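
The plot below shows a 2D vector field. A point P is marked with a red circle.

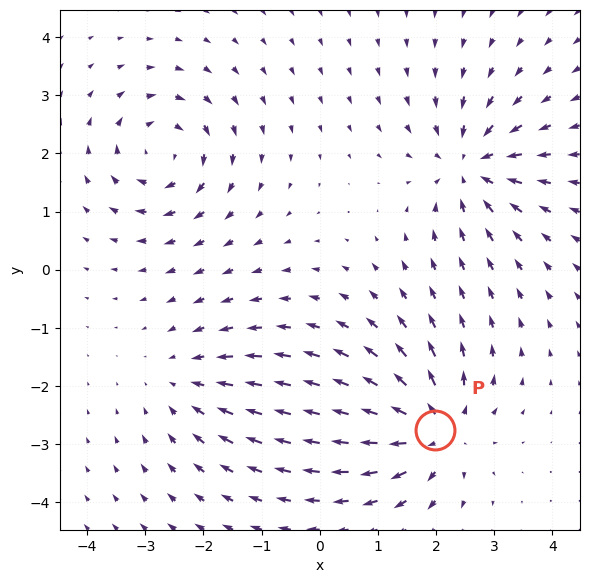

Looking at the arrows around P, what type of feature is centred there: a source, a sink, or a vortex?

source

At P (2.0, -2.8) the arrows spread outward. Divergence about +6, curl ≈0 — positive divergence with near-zero curl is a source.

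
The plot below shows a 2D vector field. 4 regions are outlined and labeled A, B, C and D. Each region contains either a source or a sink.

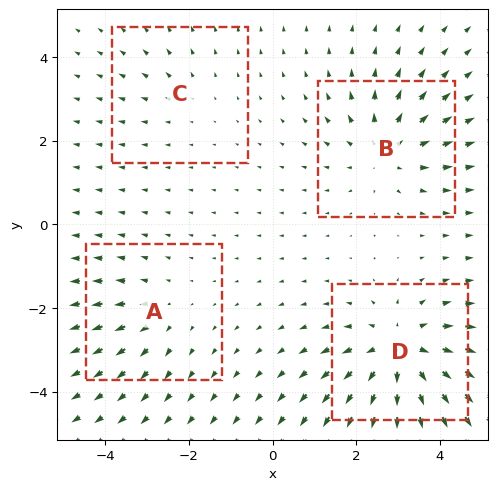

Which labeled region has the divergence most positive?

D

Divergence at each region's feature centre — A: about +3, B: about +4, C: about +2, D: about +6. Region D is most positive.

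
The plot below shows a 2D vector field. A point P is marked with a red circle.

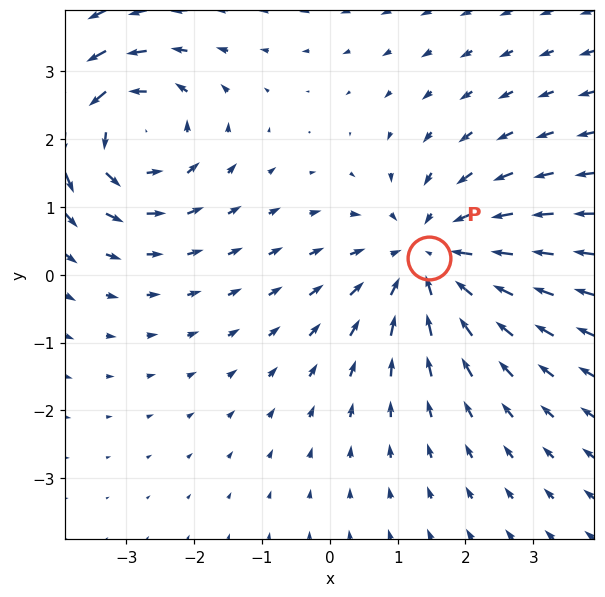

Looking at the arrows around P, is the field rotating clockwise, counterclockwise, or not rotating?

not rotating

Near P at (1.5, 0.3) the arrows show no circulation. The curl there is ≈0.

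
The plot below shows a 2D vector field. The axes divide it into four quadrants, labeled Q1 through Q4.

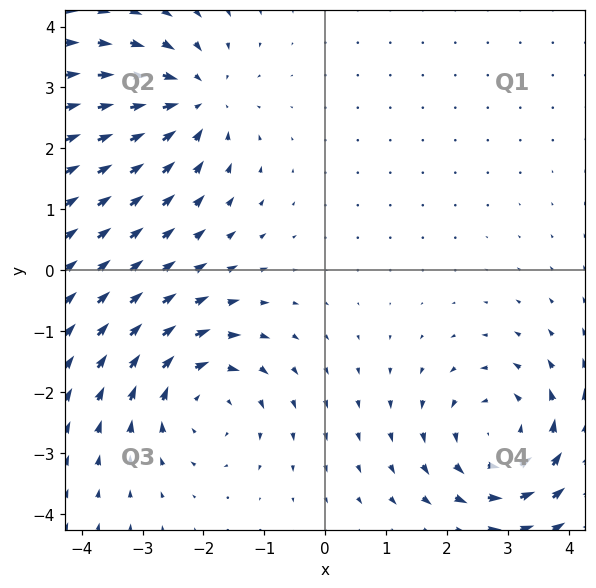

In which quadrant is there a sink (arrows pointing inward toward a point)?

The sink sits at approximately (-2.2, 2.8), which lies in quadrant Q2. The divergence there is about -4, negative as expected for a sink.

Q2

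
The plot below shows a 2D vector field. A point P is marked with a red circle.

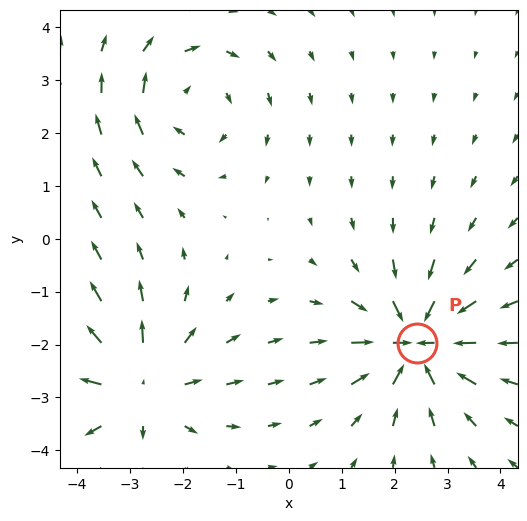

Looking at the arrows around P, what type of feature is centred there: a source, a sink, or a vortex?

At P (2.4, -2.0) the arrows converge inward. Divergence about -6, curl ≈0 — negative divergence with near-zero curl is a sink.

sink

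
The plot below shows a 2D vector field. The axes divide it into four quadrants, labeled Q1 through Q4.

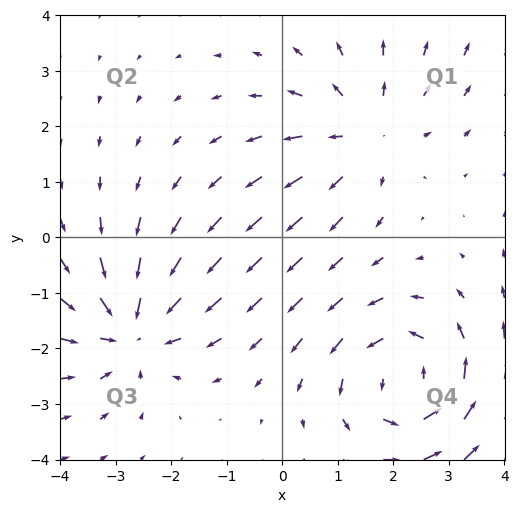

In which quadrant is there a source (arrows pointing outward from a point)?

The source sits at approximately (1.5, 1.9), which lies in quadrant Q1. The divergence there is about +3, positive as expected for a source.

Q1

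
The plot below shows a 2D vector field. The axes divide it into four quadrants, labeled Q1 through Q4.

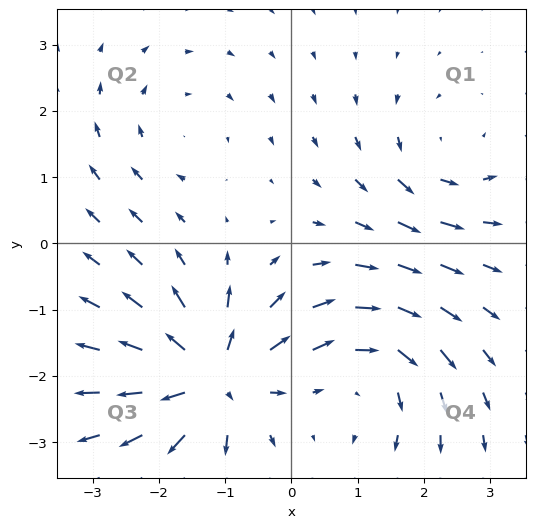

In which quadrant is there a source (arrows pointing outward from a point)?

The source sits at approximately (-1.2, -2.0), which lies in quadrant Q3. The divergence there is about +7, positive as expected for a source.

Q3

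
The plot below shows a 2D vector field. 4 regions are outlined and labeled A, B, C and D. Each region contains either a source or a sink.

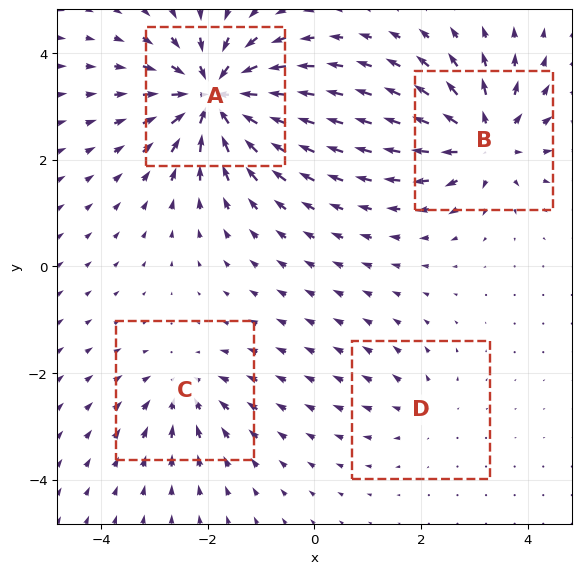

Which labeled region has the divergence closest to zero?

Divergence at each region's feature centre — A: about -9, B: about +6, C: about -4, D: about +3. Region D is closest to zero.

D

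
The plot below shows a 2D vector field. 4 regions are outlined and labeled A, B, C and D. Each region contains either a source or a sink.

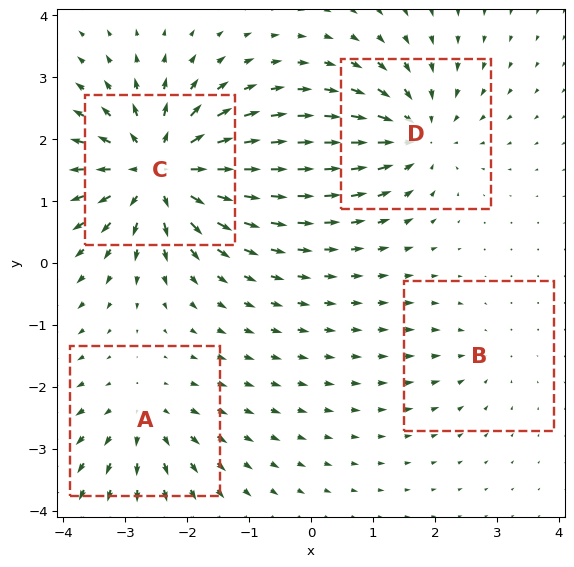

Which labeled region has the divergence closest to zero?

Divergence at each region's feature centre — A: about +4, B: about -2, C: about +9, D: about -6. Region B is closest to zero.

B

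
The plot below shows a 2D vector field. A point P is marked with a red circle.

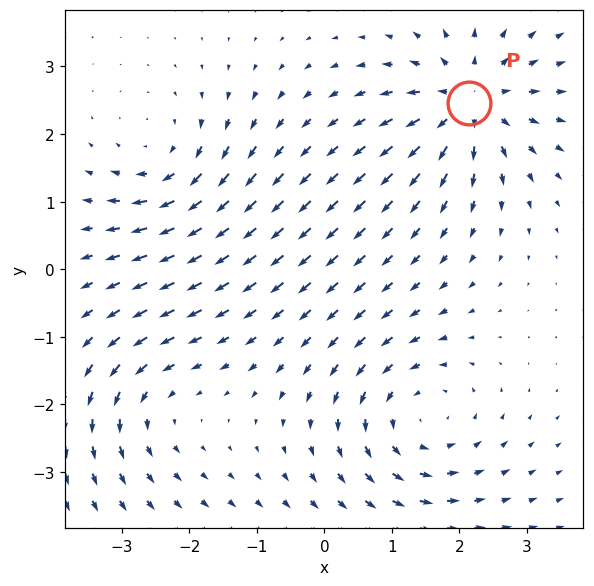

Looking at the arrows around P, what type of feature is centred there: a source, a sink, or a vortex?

source

At P (2.1, 2.5) the arrows spread outward. Divergence about +6, curl ≈0 — positive divergence with near-zero curl is a source.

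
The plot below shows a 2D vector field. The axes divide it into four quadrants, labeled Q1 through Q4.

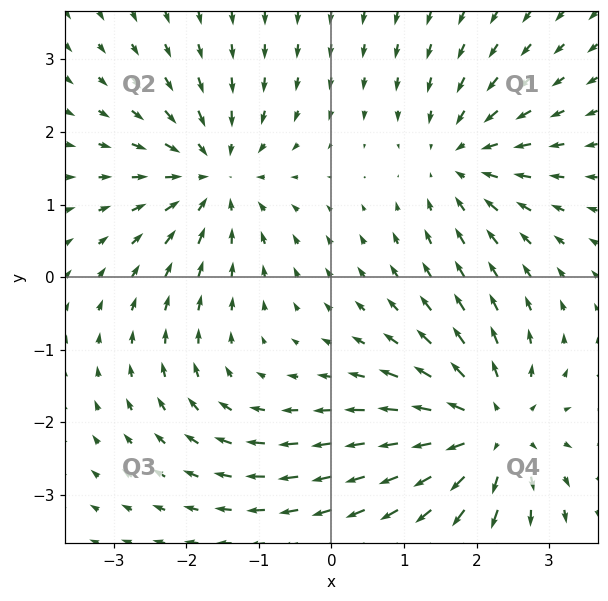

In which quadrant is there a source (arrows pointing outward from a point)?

Q4

The source sits at approximately (2.2, -2.1), which lies in quadrant Q4. The divergence there is about +5, positive as expected for a source.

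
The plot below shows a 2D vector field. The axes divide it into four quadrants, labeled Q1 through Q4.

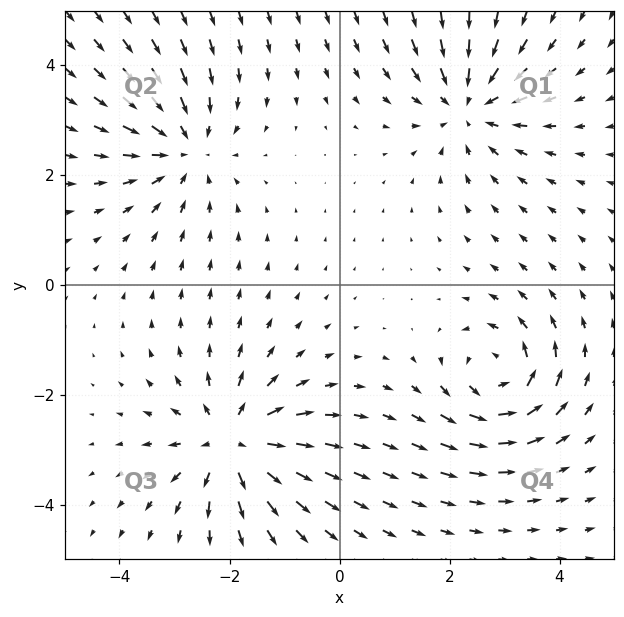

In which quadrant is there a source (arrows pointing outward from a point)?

Q3

The source sits at approximately (-1.9, -2.9), which lies in quadrant Q3. The divergence there is about +6, positive as expected for a source.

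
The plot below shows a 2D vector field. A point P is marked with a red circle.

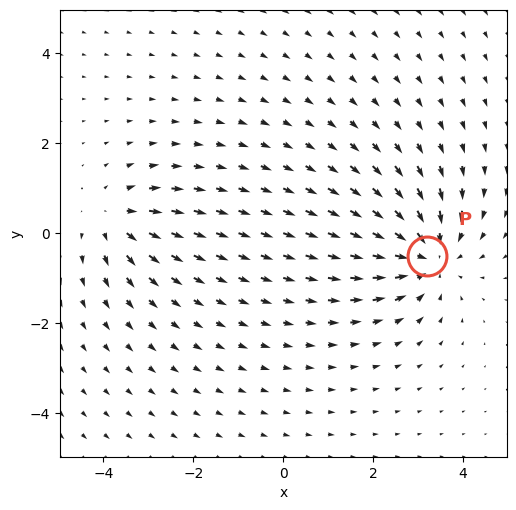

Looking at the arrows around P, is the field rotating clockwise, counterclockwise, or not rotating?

not rotating

Near P at (3.2, -0.5) the arrows show no circulation. The curl there is ≈0.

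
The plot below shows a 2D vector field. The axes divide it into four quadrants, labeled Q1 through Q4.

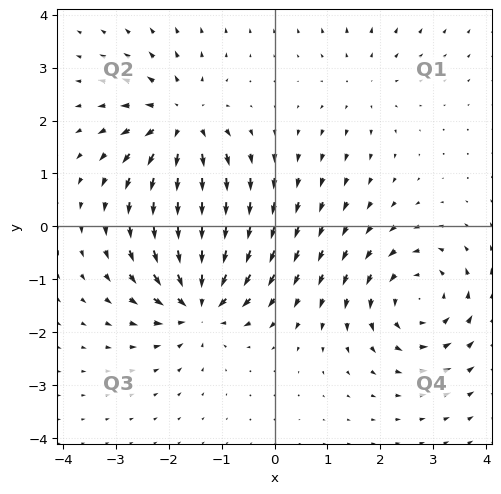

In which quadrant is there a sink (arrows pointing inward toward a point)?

The sink sits at approximately (-1.4, -1.4), which lies in quadrant Q3. The divergence there is about -6, negative as expected for a sink.

Q3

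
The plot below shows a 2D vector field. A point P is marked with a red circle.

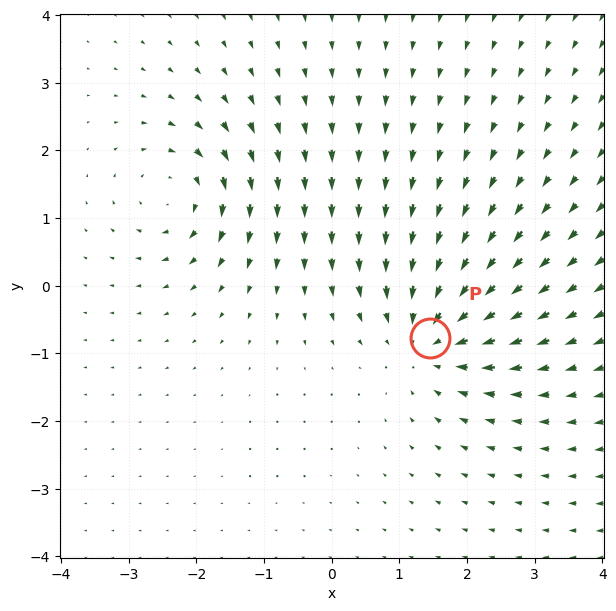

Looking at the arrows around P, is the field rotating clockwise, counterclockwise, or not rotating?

Near P at (1.5, -0.8) the arrows show no circulation. The curl there is ≈0.

not rotating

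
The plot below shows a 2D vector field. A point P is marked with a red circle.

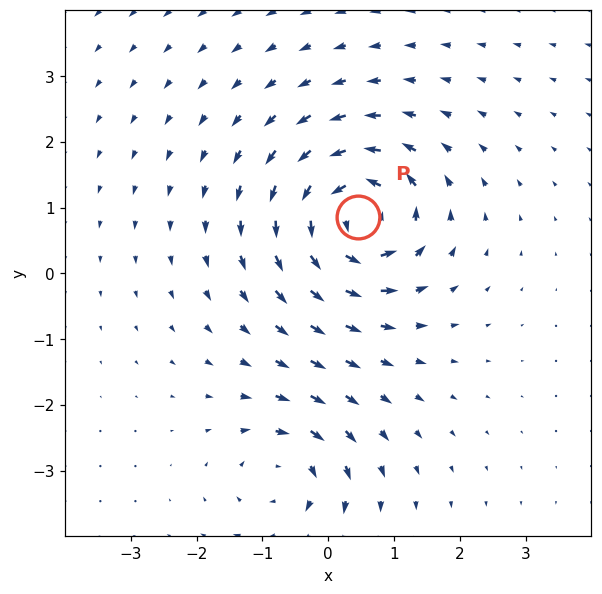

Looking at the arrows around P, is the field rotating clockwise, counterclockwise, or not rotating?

Near P at (0.5, 0.9) the arrows circulate counterclockwise. The curl (z-component) there is about +7; positive curl means counterclockwise rotation.

counterclockwise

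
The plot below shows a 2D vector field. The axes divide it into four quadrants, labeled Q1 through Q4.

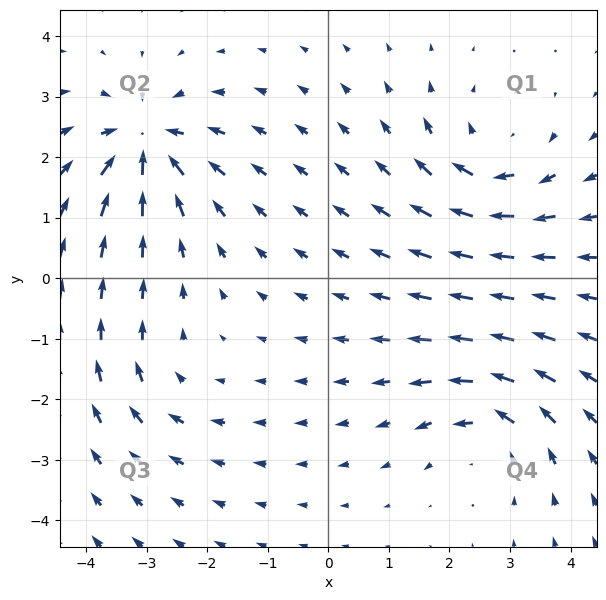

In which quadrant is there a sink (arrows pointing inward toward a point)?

Q2

The sink sits at approximately (-3.0, 2.2), which lies in quadrant Q2. The divergence there is about -7, negative as expected for a sink.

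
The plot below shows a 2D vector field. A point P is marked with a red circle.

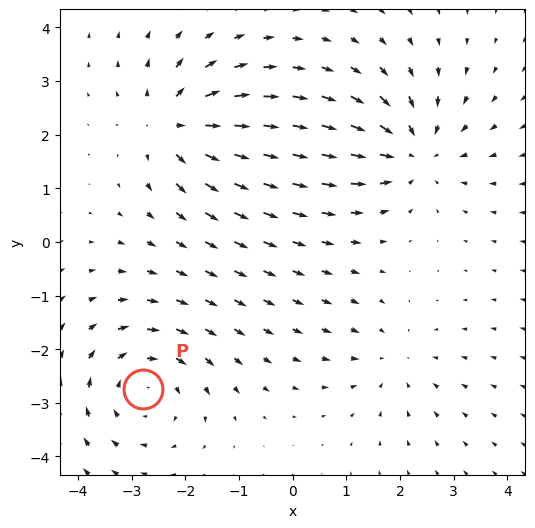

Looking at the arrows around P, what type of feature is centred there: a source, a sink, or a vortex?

vortex

At P (-2.8, -2.7) the arrows circulate clockwise. Divergence ≈0, curl about -4 — near-zero divergence with nonzero curl is a vortex.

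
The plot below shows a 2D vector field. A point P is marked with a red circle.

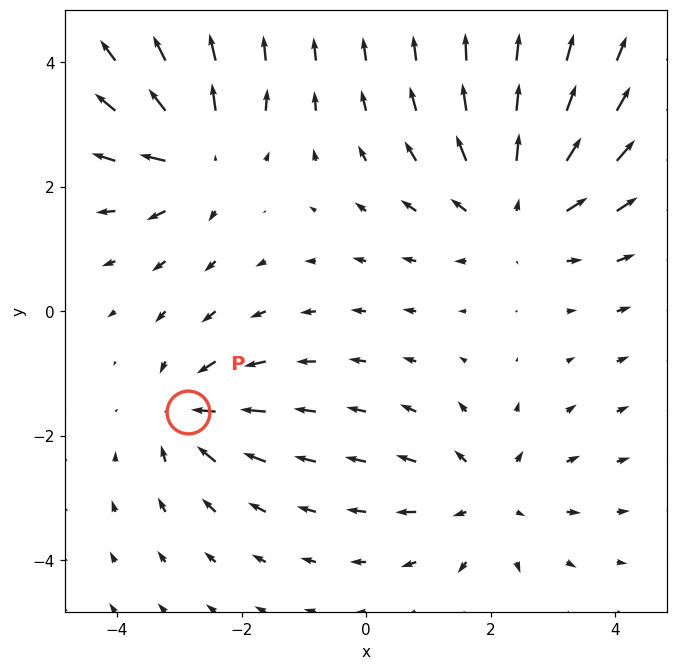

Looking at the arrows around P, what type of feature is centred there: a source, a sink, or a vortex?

sink

At P (-2.9, -1.6) the arrows converge inward. Divergence about -4, curl ≈0 — negative divergence with near-zero curl is a sink.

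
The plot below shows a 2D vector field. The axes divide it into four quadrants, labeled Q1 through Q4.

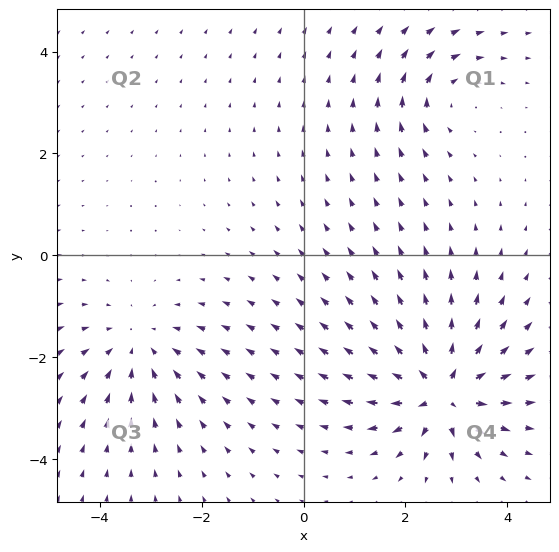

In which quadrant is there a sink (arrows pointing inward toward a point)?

Q3

The sink sits at approximately (-3.2, -1.8), which lies in quadrant Q3. The divergence there is about -3, negative as expected for a sink.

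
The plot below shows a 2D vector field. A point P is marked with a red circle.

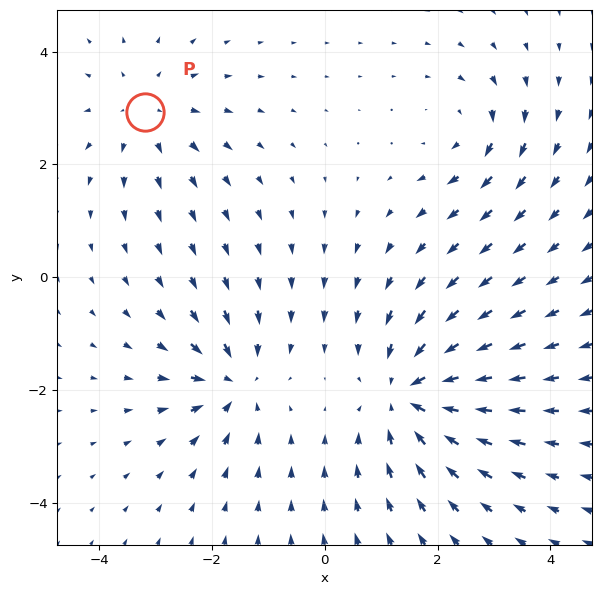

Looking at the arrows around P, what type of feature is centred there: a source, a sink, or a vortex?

At P (-3.2, 2.9) the arrows spread outward. Divergence about +3, curl ≈0 — positive divergence with near-zero curl is a source.

source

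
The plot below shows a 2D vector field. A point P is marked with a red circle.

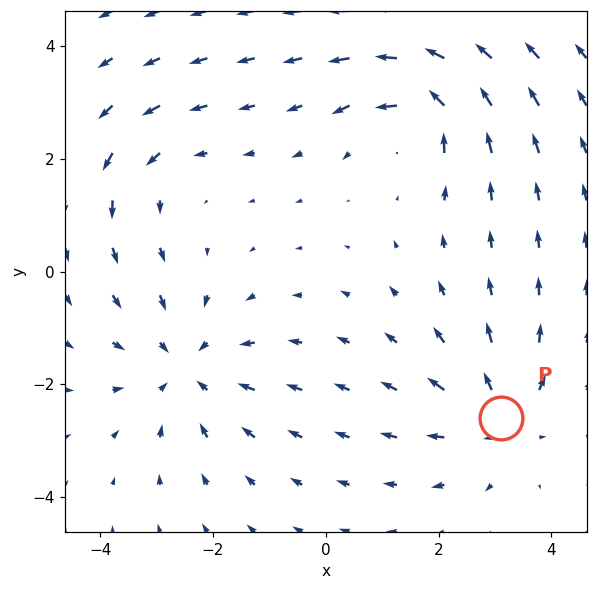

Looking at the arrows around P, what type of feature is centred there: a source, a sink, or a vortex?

At P (3.1, -2.6) the arrows spread outward. Divergence about +4, curl ≈0 — positive divergence with near-zero curl is a source.

source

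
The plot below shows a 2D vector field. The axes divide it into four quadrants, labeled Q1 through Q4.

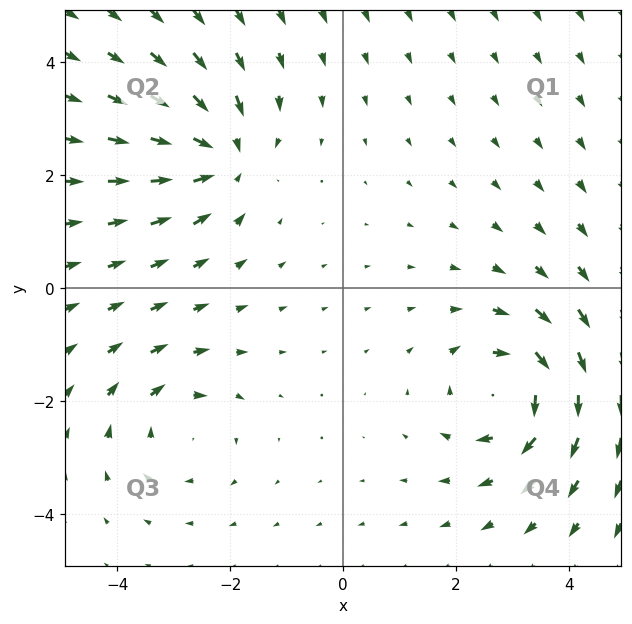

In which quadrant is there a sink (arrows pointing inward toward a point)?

The sink sits at approximately (-2.1, 2.4), which lies in quadrant Q2. The divergence there is about -4, negative as expected for a sink.

Q2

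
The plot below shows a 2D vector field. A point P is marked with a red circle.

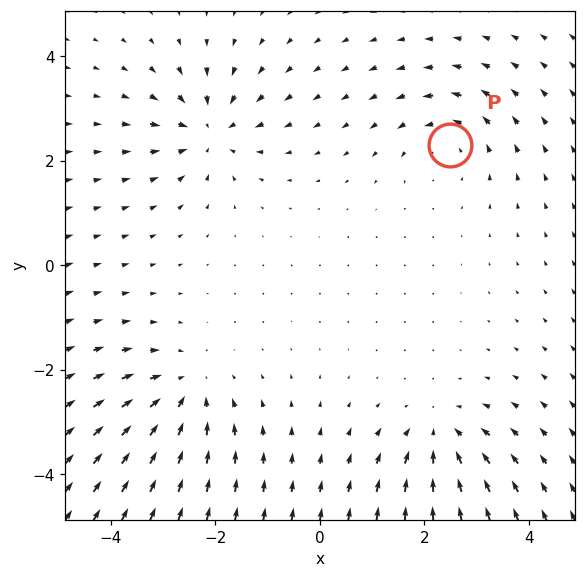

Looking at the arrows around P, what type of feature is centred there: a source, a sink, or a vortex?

vortex

At P (2.5, 2.3) the arrows circulate counterclockwise. Divergence ≈0, curl about +3 — near-zero divergence with nonzero curl is a vortex.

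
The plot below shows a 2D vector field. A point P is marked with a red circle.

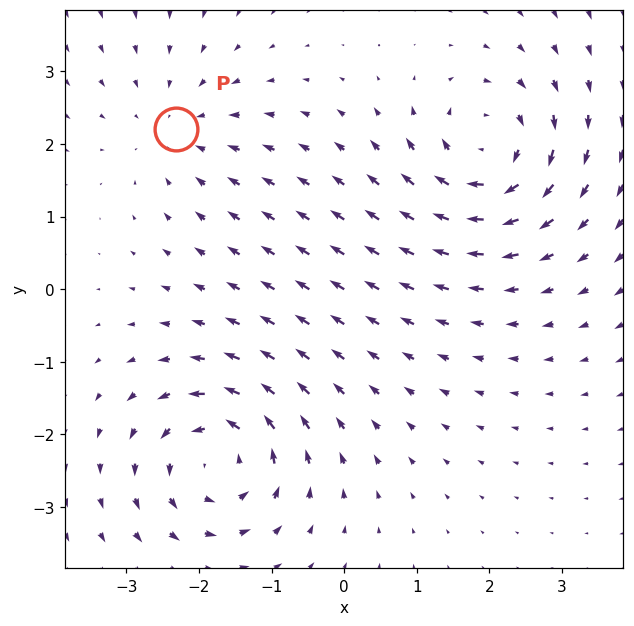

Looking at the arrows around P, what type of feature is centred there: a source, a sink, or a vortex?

sink

At P (-2.3, 2.2) the arrows converge inward. Divergence about -3, curl ≈0 — negative divergence with near-zero curl is a sink.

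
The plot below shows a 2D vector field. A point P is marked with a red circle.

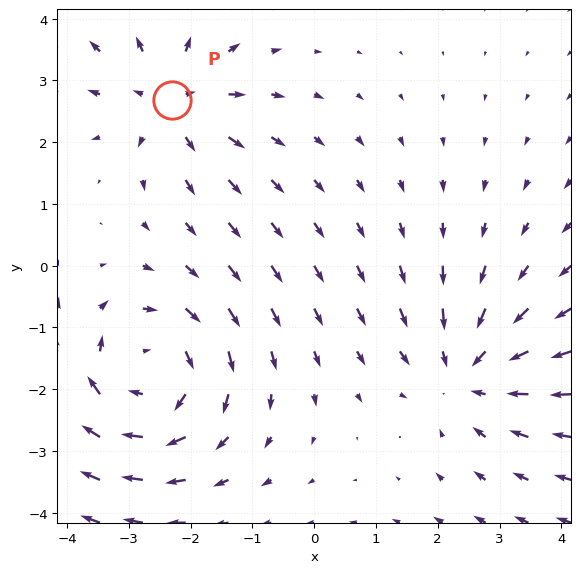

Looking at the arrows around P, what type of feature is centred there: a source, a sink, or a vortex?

source

At P (-2.3, 2.7) the arrows spread outward. Divergence about +4, curl ≈0 — positive divergence with near-zero curl is a source.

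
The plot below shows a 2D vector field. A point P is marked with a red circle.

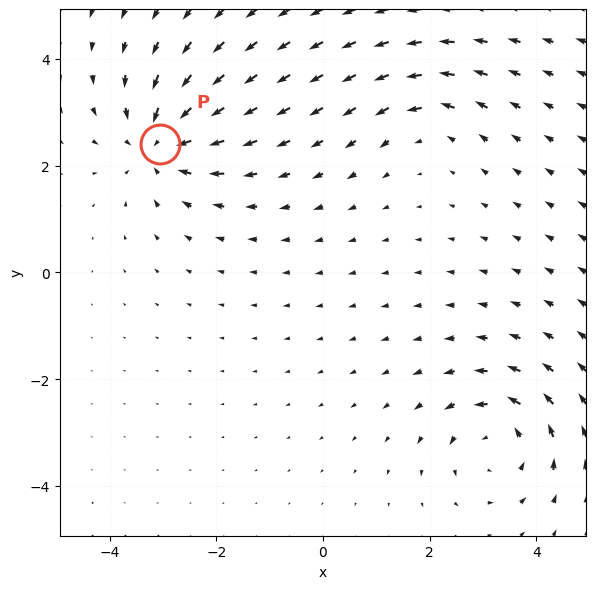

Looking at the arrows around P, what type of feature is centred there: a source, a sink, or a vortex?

sink

At P (-3.1, 2.4) the arrows converge inward. Divergence about -5, curl ≈0 — negative divergence with near-zero curl is a sink.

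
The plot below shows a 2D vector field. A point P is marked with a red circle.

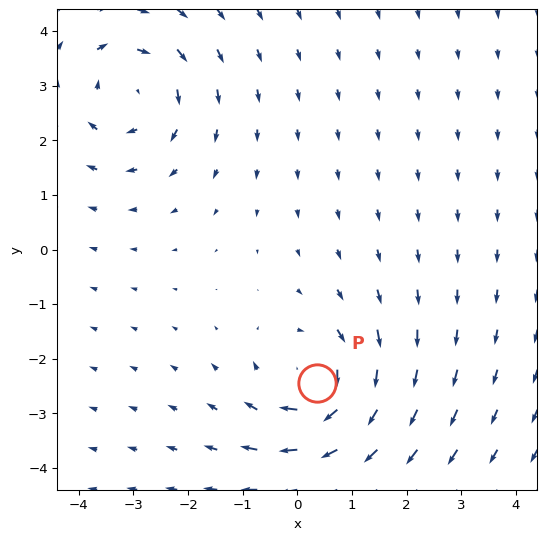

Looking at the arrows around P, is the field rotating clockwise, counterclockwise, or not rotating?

clockwise

Near P at (0.4, -2.4) the arrows circulate clockwise. The curl (z-component) there is about -4; negative curl means clockwise rotation.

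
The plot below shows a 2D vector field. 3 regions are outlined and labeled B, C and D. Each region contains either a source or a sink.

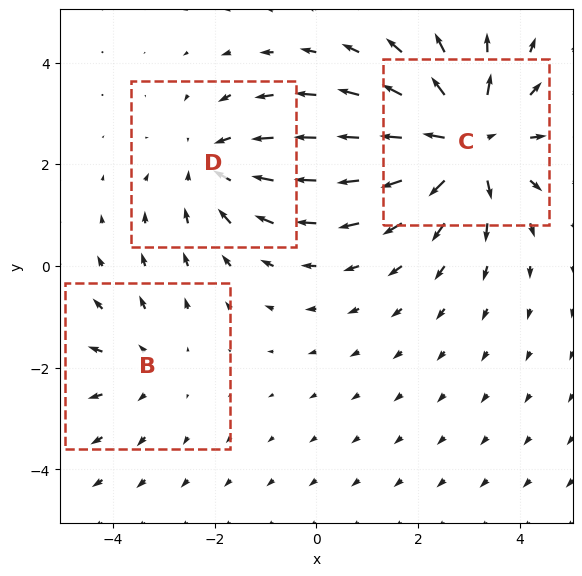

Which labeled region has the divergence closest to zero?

B

Divergence at each region's feature centre — B: about +2, C: about +4, D: about -3. Region B is closest to zero.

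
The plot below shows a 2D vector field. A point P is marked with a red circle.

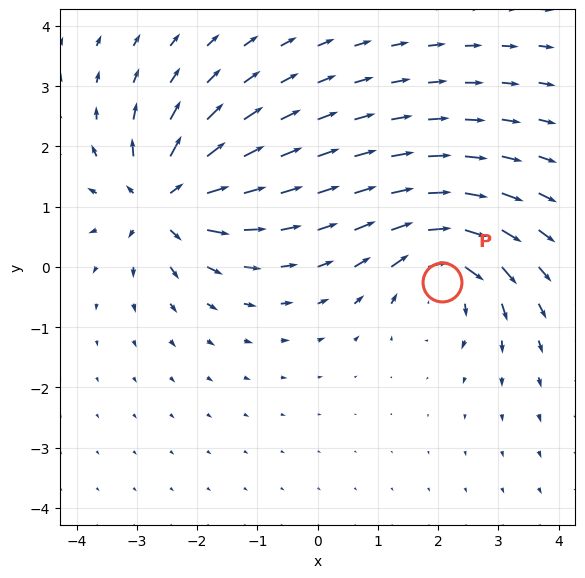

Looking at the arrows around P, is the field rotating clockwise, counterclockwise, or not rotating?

clockwise

Near P at (2.1, -0.2) the arrows circulate clockwise. The curl (z-component) there is about -6; negative curl means clockwise rotation.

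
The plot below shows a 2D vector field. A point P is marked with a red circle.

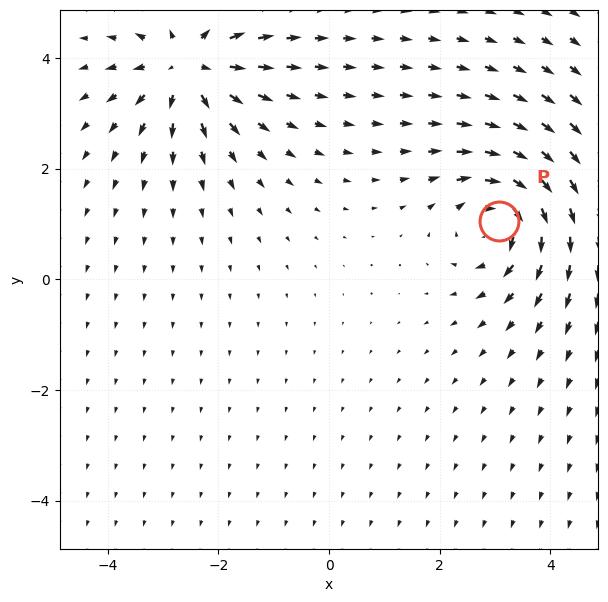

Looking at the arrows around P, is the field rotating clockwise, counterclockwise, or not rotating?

clockwise

Near P at (3.1, 1.1) the arrows circulate clockwise. The curl (z-component) there is about -5; negative curl means clockwise rotation.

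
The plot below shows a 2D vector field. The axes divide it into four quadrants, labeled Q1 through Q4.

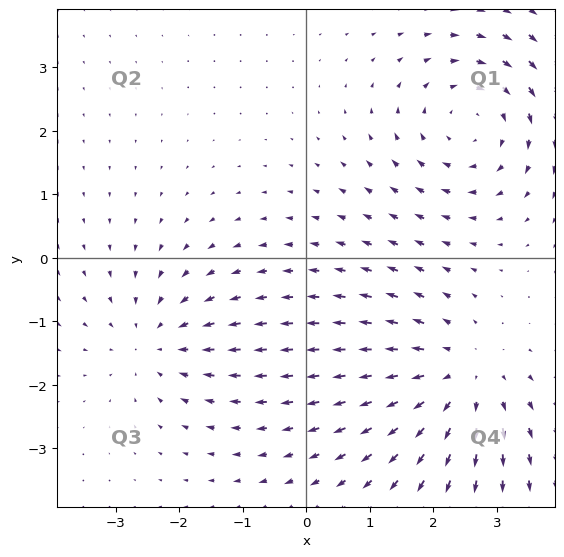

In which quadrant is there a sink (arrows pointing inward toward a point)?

The sink sits at approximately (-2.4, -1.3), which lies in quadrant Q3. The divergence there is about -3, negative as expected for a sink.

Q3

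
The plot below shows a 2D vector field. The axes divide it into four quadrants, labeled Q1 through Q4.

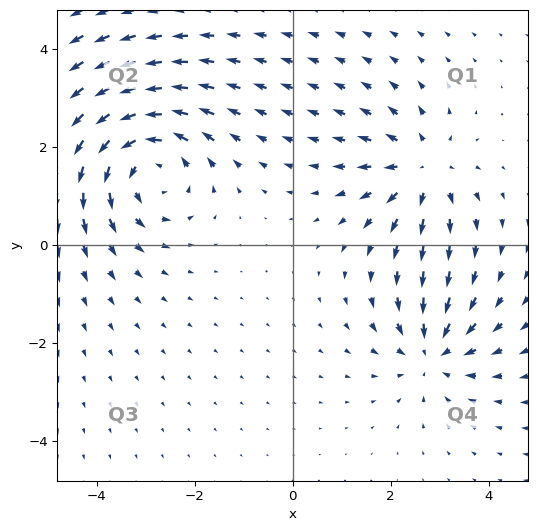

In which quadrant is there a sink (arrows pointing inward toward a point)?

Q4

The sink sits at approximately (2.9, -2.2), which lies in quadrant Q4. The divergence there is about -4, negative as expected for a sink.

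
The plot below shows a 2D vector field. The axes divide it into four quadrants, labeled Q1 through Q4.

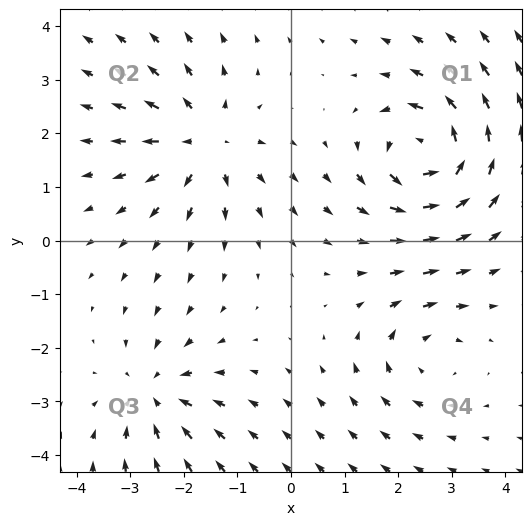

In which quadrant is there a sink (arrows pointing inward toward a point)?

Q3

The sink sits at approximately (-2.5, -2.9), which lies in quadrant Q3. The divergence there is about -3, negative as expected for a sink.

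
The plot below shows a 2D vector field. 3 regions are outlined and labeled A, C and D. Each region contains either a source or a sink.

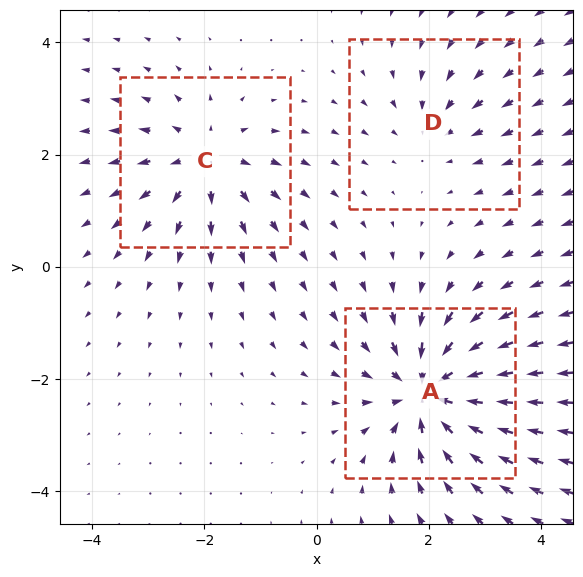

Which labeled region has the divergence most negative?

A

Divergence at each region's feature centre — A: about -5, C: about +4, D: about -2. Region A is most negative.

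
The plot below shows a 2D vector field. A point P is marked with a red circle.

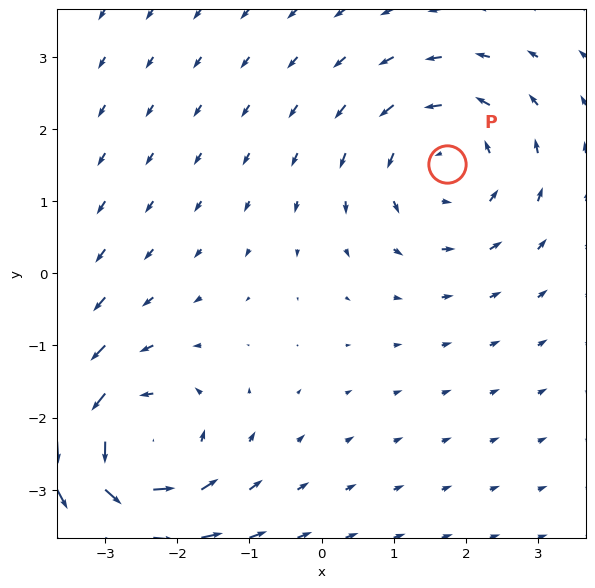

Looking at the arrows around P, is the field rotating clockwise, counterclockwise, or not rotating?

Near P at (1.7, 1.5) the arrows circulate counterclockwise. The curl (z-component) there is about +2; positive curl means counterclockwise rotation.

counterclockwise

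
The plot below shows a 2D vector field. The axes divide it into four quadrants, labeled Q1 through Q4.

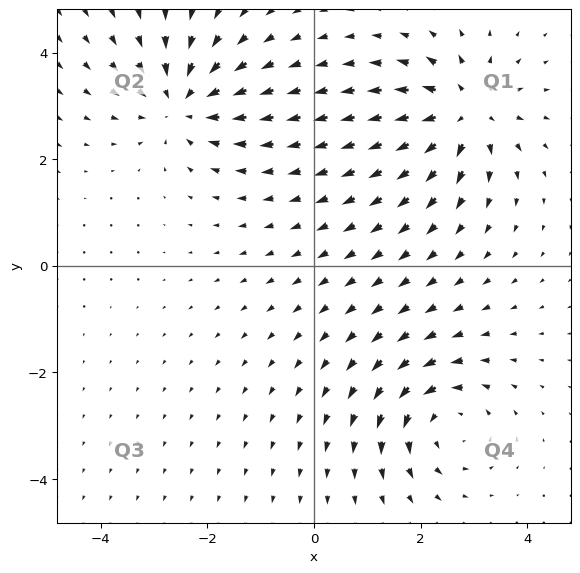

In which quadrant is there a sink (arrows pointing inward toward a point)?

Q2

The sink sits at approximately (-2.5, 3.1), which lies in quadrant Q2. The divergence there is about -5, negative as expected for a sink.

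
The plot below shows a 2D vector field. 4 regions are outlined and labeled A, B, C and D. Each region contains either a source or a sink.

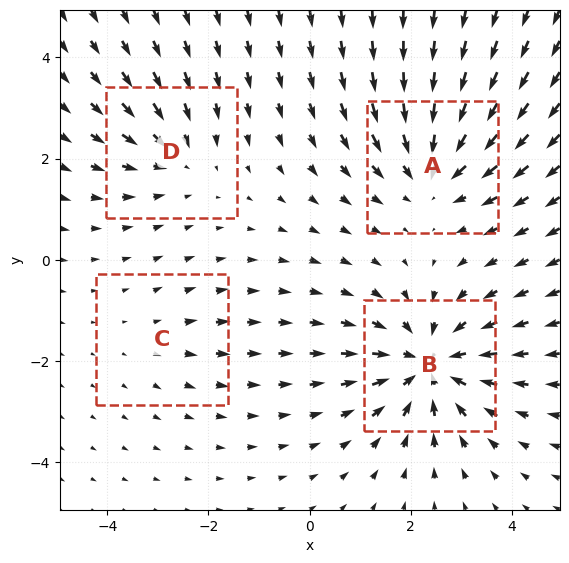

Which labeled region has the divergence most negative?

Divergence at each region's feature centre — A: about -5, B: about -6, C: about +2, D: about -3. Region B is most negative.

B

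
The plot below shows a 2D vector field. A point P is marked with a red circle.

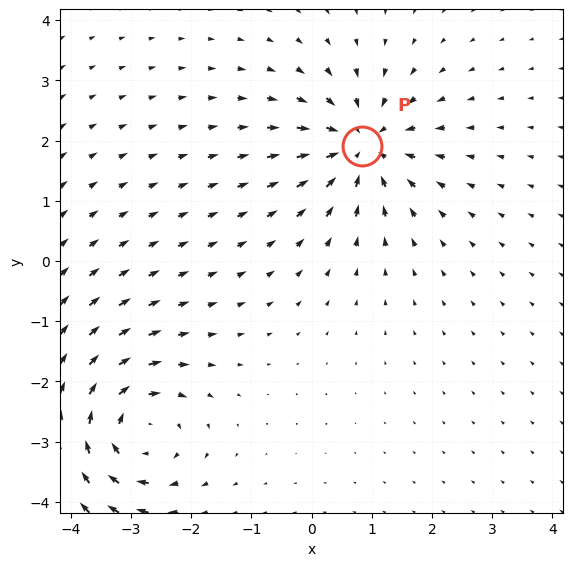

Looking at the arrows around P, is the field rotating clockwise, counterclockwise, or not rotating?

Near P at (0.8, 1.9) the arrows show no circulation. The curl there is ≈0.

not rotating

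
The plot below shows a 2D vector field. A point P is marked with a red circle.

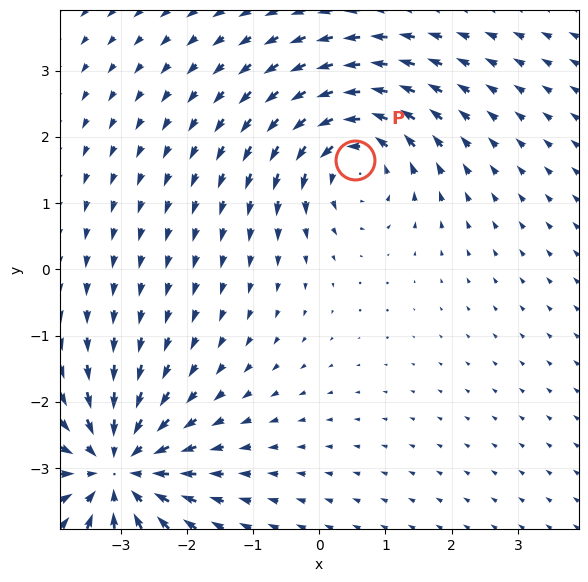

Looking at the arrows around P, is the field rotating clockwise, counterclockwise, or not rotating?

counterclockwise

Near P at (0.5, 1.7) the arrows circulate counterclockwise. The curl (z-component) there is about +4; positive curl means counterclockwise rotation.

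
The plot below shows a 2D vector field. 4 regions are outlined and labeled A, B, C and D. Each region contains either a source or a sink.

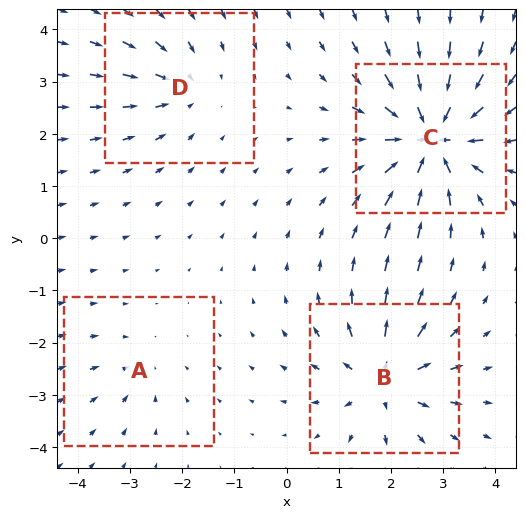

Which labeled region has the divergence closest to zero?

Divergence at each region's feature centre — A: about -2, B: about +6, C: about -8, D: about -4. Region A is closest to zero.

A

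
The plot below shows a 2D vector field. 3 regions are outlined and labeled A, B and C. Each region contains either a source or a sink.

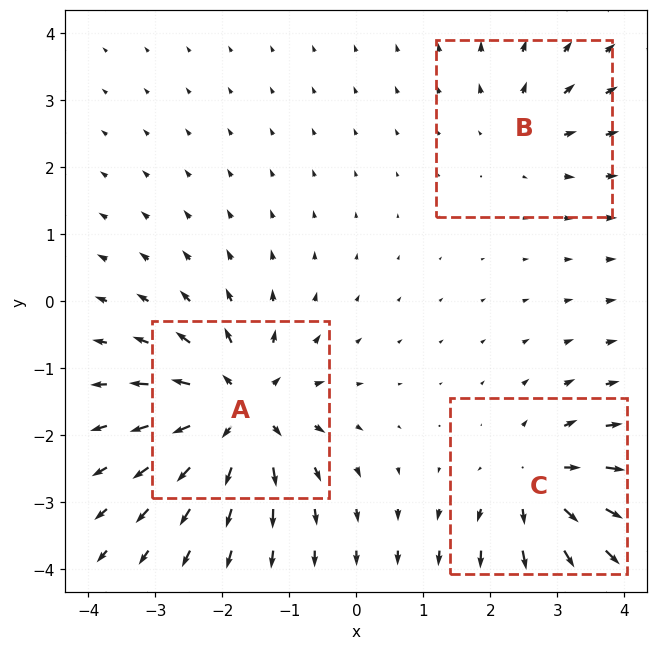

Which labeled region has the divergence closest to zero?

Divergence at each region's feature centre — A: about +5, B: about +2, C: about +4. Region B is closest to zero.

B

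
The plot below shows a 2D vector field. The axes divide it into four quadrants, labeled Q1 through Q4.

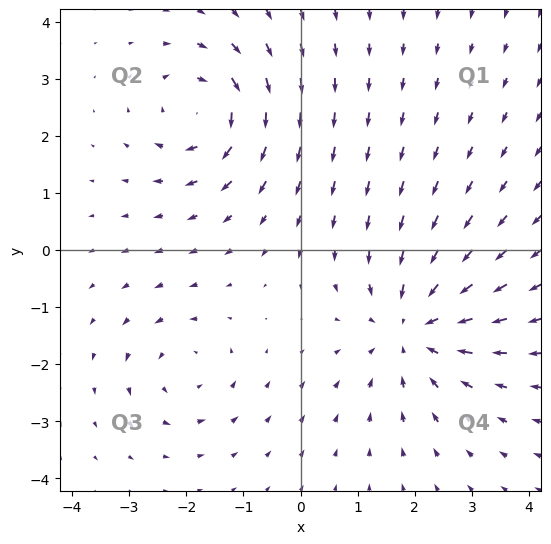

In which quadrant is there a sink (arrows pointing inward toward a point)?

The sink sits at approximately (2.0, -1.4), which lies in quadrant Q4. The divergence there is about -4, negative as expected for a sink.

Q4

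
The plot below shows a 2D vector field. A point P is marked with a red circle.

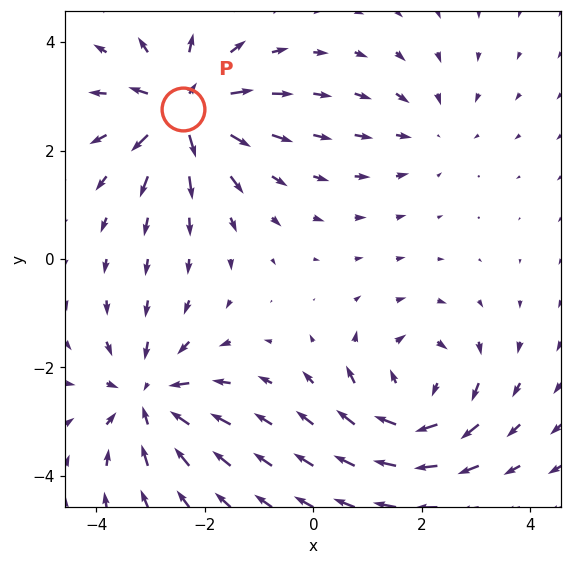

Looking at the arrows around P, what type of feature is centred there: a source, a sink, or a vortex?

source

At P (-2.4, 2.8) the arrows spread outward. Divergence about +6, curl ≈0 — positive divergence with near-zero curl is a source.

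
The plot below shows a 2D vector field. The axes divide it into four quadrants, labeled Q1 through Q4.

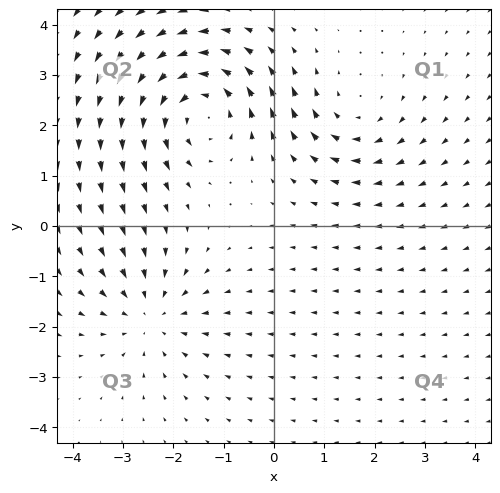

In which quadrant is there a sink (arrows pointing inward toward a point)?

Q3

The sink sits at approximately (-2.4, -1.8), which lies in quadrant Q3. The divergence there is about -3, negative as expected for a sink.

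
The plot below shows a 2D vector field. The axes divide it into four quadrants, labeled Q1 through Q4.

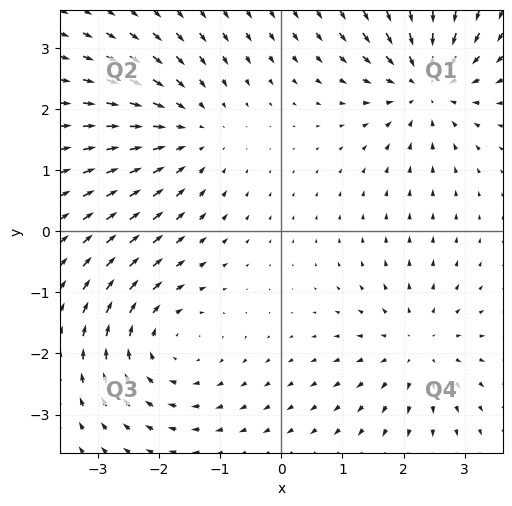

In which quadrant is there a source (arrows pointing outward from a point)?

Q4

The source sits at approximately (2.2, -1.9), which lies in quadrant Q4. The divergence there is about +4, positive as expected for a source.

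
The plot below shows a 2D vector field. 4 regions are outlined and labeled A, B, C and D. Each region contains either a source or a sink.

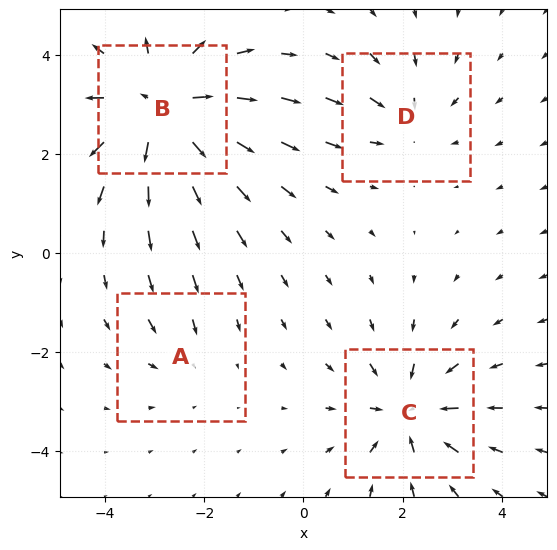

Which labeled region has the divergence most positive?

B

Divergence at each region's feature centre — A: about -2, B: about +7, C: about -5, D: about -3. Region B is most positive.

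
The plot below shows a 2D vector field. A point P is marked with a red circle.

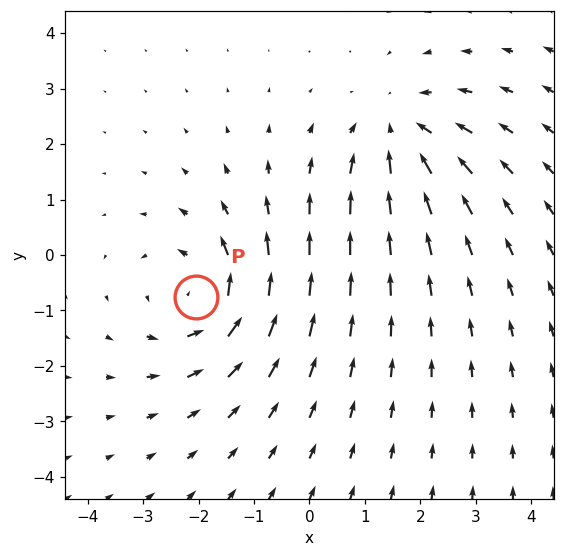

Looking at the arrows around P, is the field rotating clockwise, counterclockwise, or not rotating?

counterclockwise

Near P at (-2.1, -0.8) the arrows circulate counterclockwise. The curl (z-component) there is about +3; positive curl means counterclockwise rotation.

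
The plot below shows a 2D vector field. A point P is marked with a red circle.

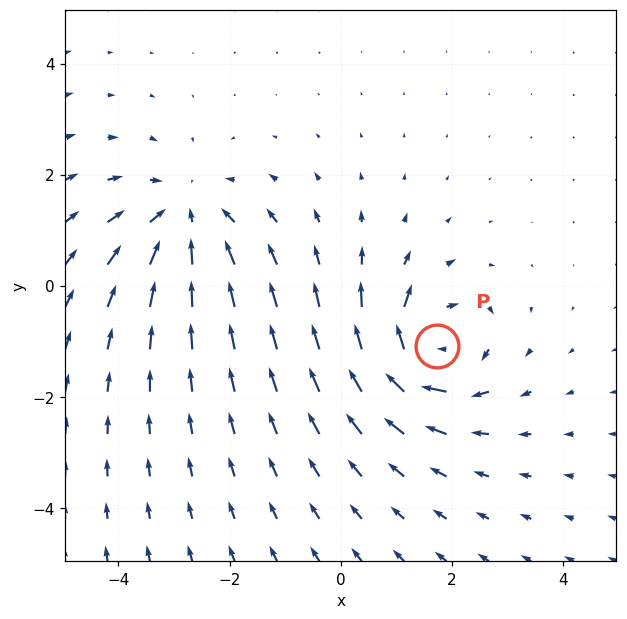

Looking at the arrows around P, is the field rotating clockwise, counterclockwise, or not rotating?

clockwise

Near P at (1.7, -1.1) the arrows circulate clockwise. The curl (z-component) there is about -6; negative curl means clockwise rotation.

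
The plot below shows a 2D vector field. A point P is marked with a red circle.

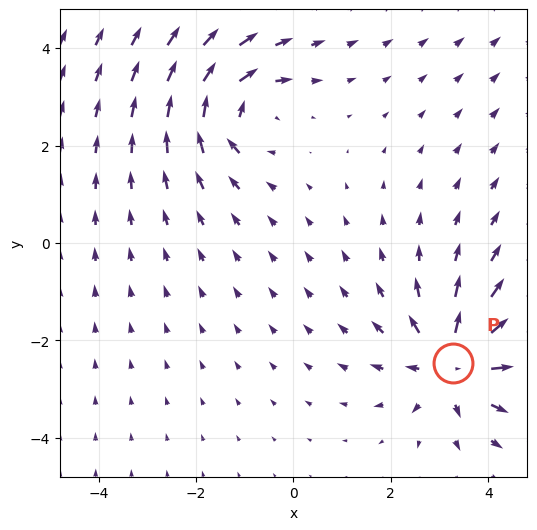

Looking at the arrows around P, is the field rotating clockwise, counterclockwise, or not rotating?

Near P at (3.3, -2.5) the arrows show no circulation. The curl there is ≈0.

not rotating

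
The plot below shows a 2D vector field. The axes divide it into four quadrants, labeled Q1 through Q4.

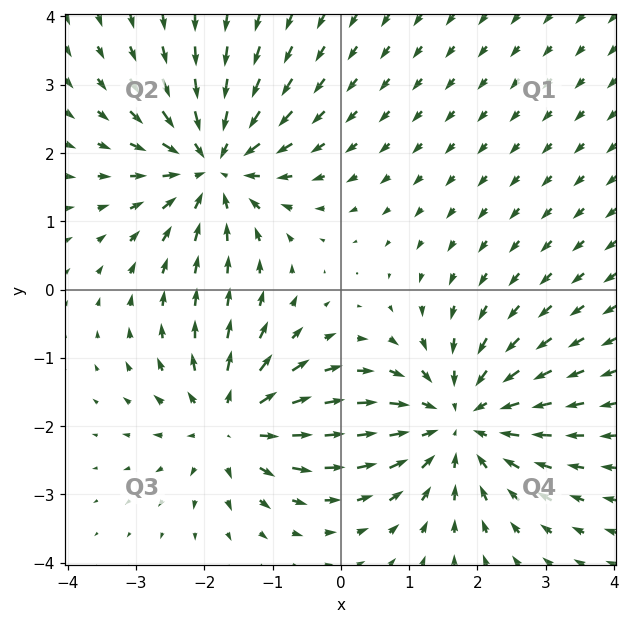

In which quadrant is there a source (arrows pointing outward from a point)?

Q3

The source sits at approximately (-1.6, -2.0), which lies in quadrant Q3. The divergence there is about +4, positive as expected for a source.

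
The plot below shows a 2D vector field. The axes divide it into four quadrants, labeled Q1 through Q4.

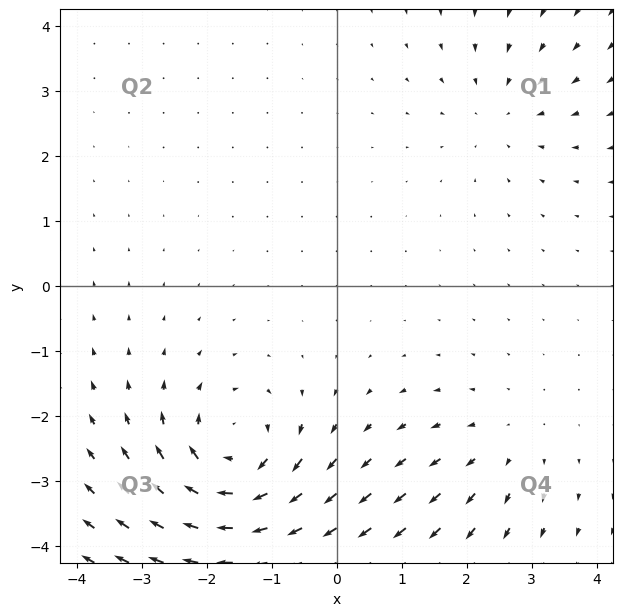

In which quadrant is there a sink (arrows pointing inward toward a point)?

The sink sits at approximately (2.5, 2.7), which lies in quadrant Q1. The divergence there is about -2, negative as expected for a sink.

Q1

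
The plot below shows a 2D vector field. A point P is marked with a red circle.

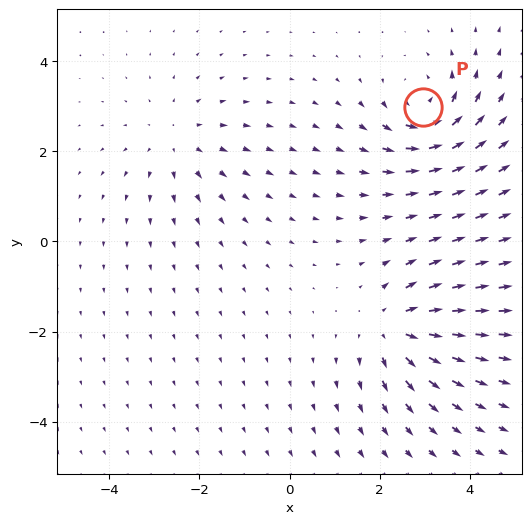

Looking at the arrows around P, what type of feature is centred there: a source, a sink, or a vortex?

At P (3.0, 3.0) the arrows circulate counterclockwise. Divergence ≈0, curl about +6 — near-zero divergence with nonzero curl is a vortex.

vortex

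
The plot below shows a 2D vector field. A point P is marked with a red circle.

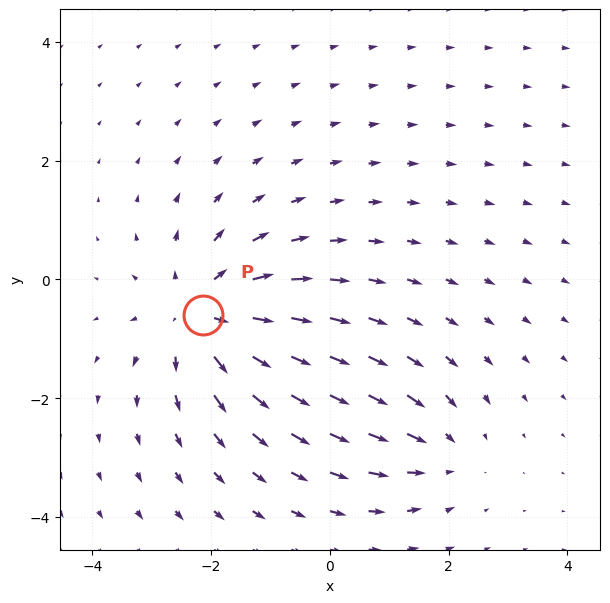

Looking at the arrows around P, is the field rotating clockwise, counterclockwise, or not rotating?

Near P at (-2.1, -0.6) the arrows show no circulation. The curl there is ≈0.

not rotating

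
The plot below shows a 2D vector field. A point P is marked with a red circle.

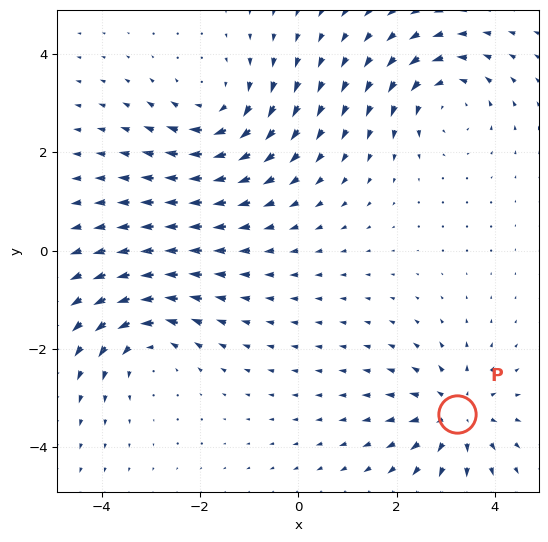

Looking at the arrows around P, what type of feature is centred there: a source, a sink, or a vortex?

At P (3.2, -3.3) the arrows spread outward. Divergence about +5, curl ≈0 — positive divergence with near-zero curl is a source.

source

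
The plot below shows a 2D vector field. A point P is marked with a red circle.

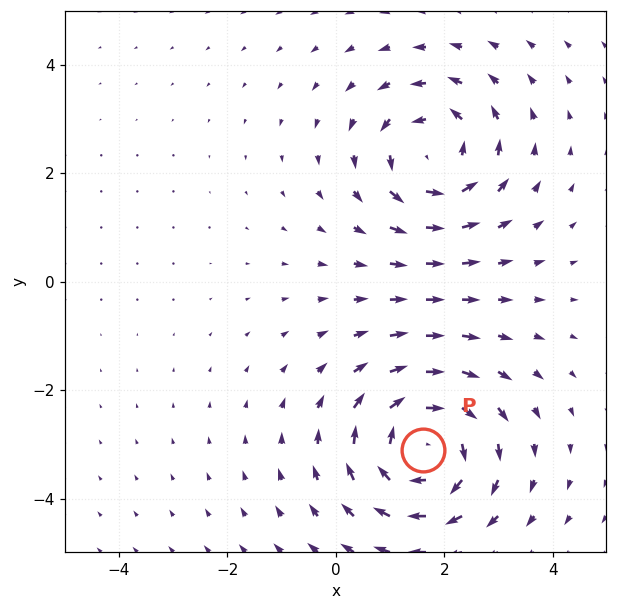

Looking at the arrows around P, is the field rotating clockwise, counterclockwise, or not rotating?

Near P at (1.6, -3.1) the arrows circulate clockwise. The curl (z-component) there is about -4; negative curl means clockwise rotation.

clockwise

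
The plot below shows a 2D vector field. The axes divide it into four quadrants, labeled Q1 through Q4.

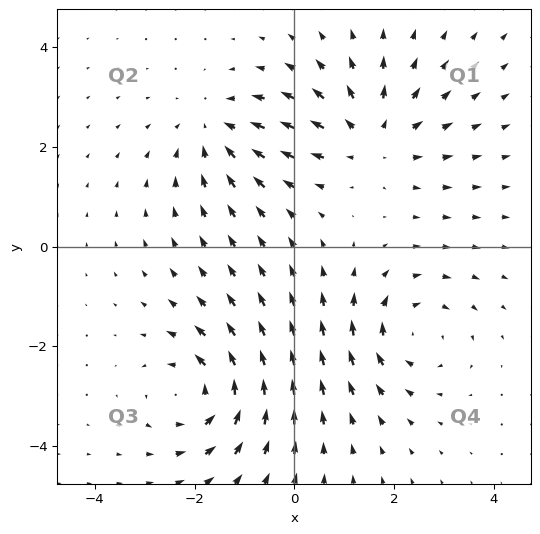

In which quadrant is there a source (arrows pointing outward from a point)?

Q1

The source sits at approximately (1.5, 2.2), which lies in quadrant Q1. The divergence there is about +3, positive as expected for a source.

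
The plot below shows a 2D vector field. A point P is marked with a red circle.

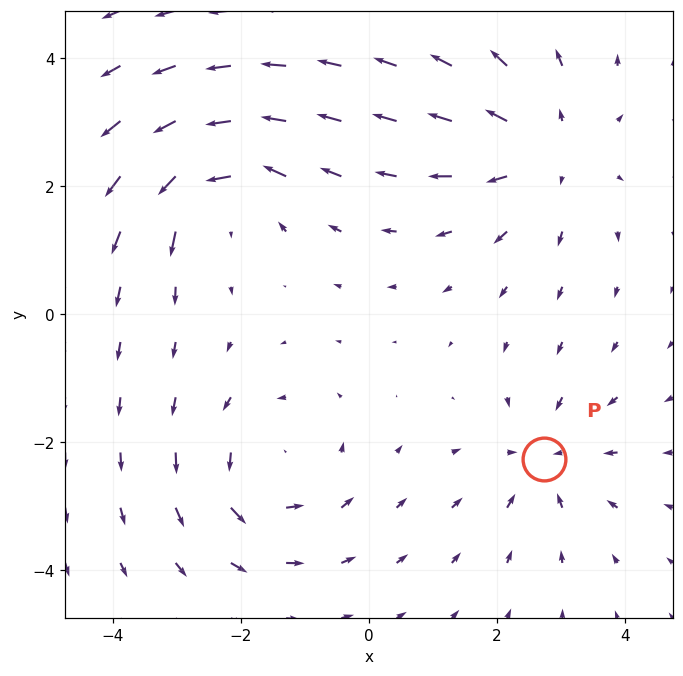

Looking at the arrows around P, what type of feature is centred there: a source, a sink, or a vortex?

sink

At P (2.7, -2.3) the arrows converge inward. Divergence about -4, curl ≈0 — negative divergence with near-zero curl is a sink.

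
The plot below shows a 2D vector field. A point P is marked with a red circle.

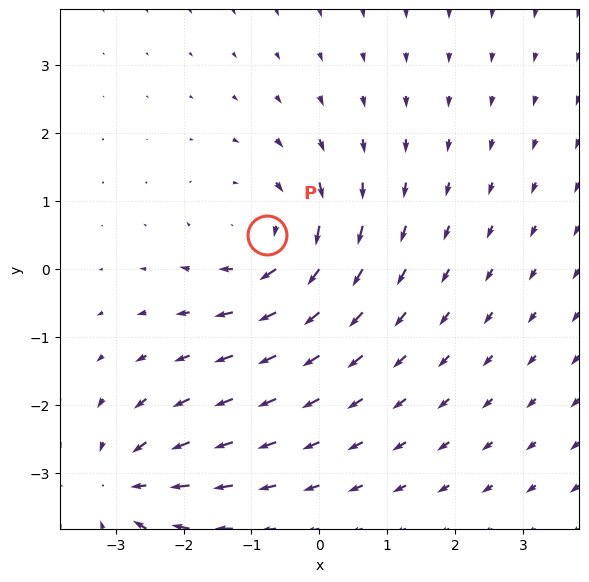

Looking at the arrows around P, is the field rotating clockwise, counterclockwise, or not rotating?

clockwise

Near P at (-0.8, 0.5) the arrows circulate clockwise. The curl (z-component) there is about -4; negative curl means clockwise rotation.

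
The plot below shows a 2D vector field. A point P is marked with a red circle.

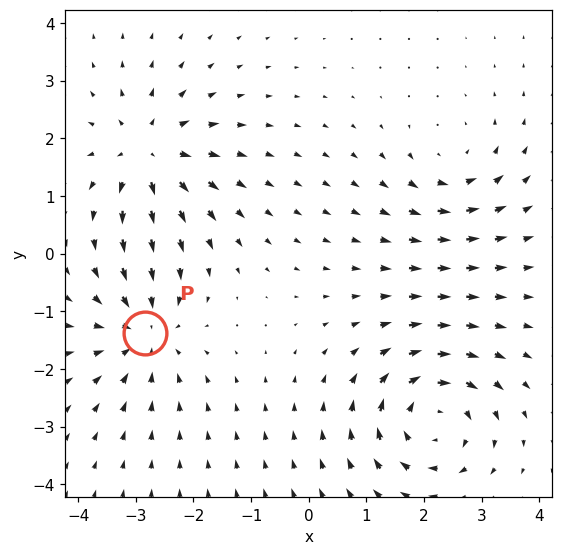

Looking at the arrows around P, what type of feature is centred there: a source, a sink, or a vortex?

sink

At P (-2.8, -1.4) the arrows converge inward. Divergence about -4, curl ≈0 — negative divergence with near-zero curl is a sink.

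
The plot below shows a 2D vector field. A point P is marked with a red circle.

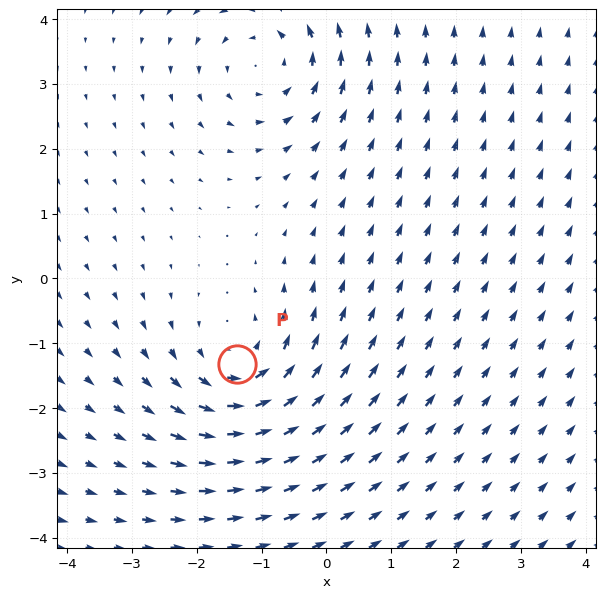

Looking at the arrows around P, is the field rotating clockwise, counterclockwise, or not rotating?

Near P at (-1.4, -1.3) the arrows circulate counterclockwise. The curl (z-component) there is about +3; positive curl means counterclockwise rotation.

counterclockwise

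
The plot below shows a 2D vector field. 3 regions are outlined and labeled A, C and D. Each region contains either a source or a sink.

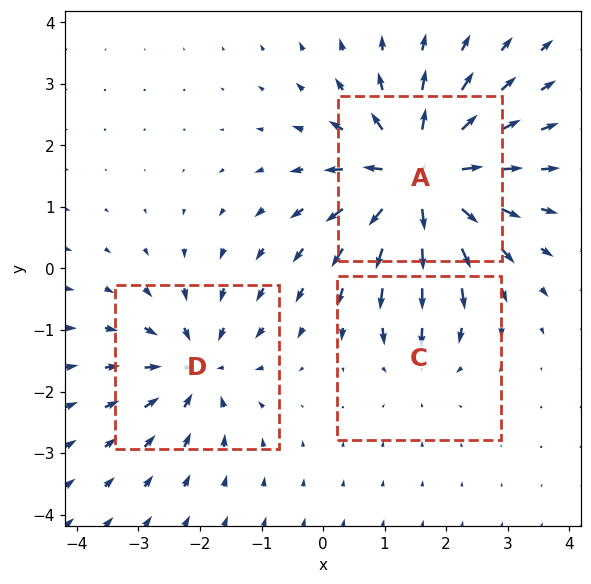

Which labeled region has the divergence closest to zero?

Divergence at each region's feature centre — A: about +6, C: about -2, D: about -4. Region C is closest to zero.

C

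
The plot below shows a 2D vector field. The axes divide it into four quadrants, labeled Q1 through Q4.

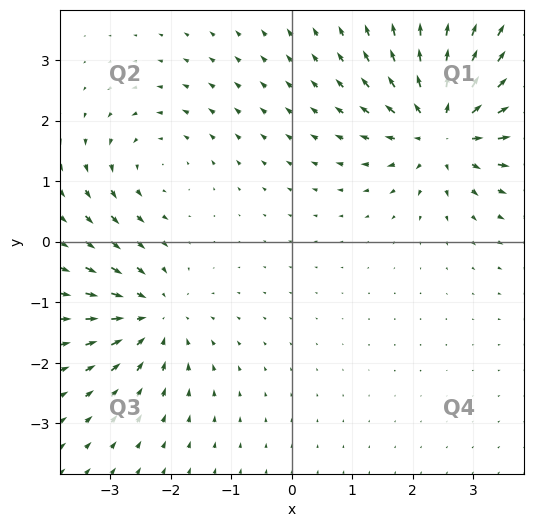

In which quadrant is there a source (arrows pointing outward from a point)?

The source sits at approximately (2.5, 1.9), which lies in quadrant Q1. The divergence there is about +6, positive as expected for a source.

Q1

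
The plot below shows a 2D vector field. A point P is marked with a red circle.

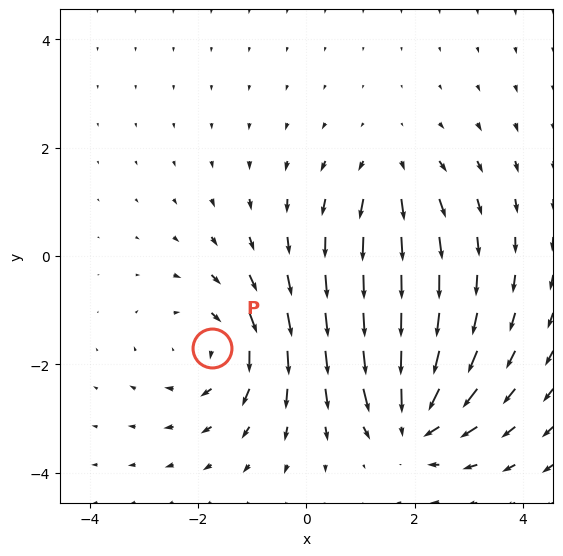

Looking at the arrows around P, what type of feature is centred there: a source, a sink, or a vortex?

vortex

At P (-1.7, -1.7) the arrows circulate clockwise. Divergence ≈0, curl about -4 — near-zero divergence with nonzero curl is a vortex.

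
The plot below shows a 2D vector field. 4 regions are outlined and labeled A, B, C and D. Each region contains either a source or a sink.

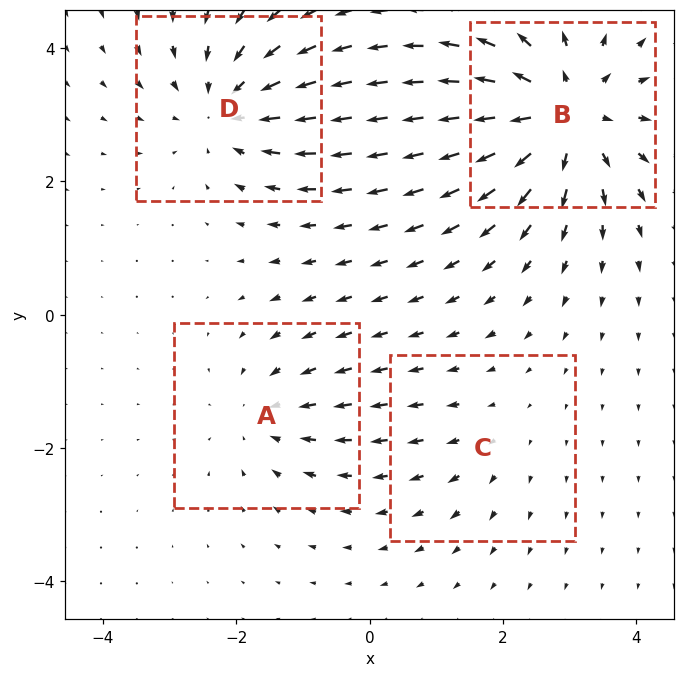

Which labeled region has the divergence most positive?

Divergence at each region's feature centre — A: about -3, B: about +7, C: about +2, D: about -5. Region B is most positive.

B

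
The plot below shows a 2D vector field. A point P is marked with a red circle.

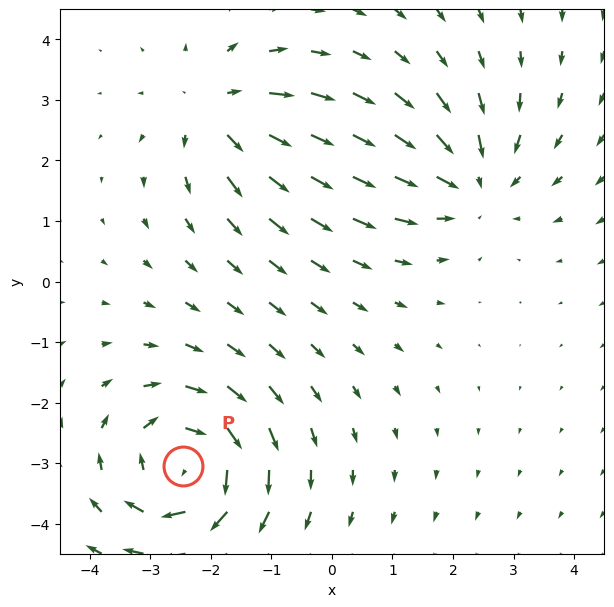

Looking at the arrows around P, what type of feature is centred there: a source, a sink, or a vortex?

At P (-2.5, -3.1) the arrows circulate clockwise. Divergence ≈0, curl about -4 — near-zero divergence with nonzero curl is a vortex.

vortex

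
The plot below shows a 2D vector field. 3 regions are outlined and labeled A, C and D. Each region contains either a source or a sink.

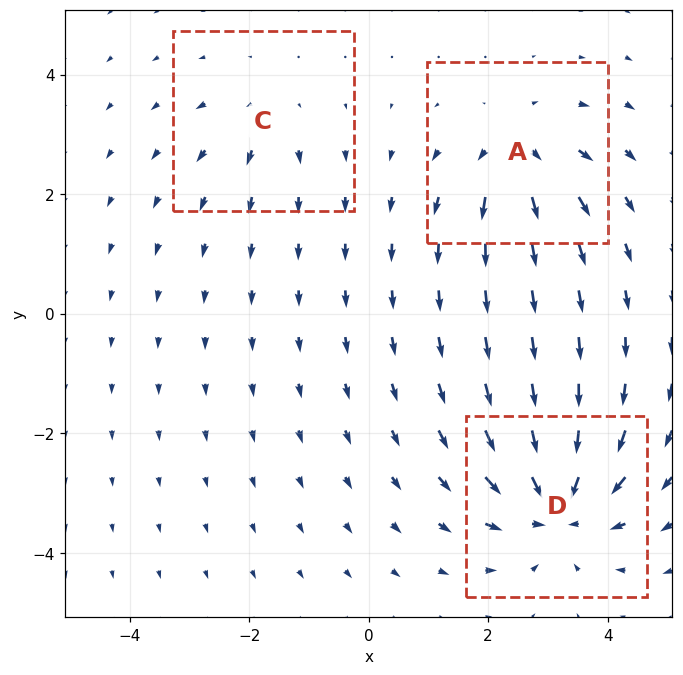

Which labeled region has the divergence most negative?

Divergence at each region's feature centre — A: about +4, C: about +2, D: about -6. Region D is most negative.

D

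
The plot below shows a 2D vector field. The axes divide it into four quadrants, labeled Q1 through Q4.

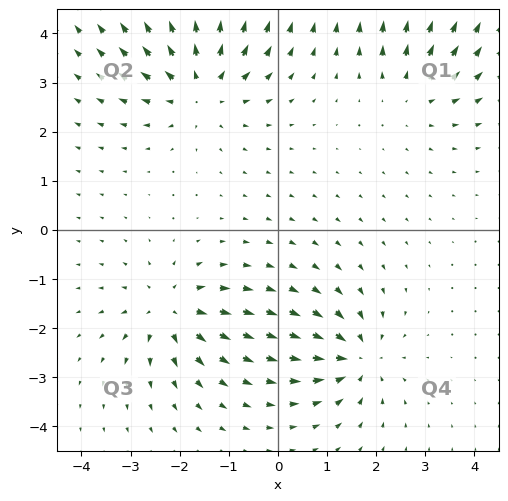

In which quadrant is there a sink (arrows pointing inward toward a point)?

Q4

The sink sits at approximately (1.6, -2.6), which lies in quadrant Q4. The divergence there is about -5, negative as expected for a sink.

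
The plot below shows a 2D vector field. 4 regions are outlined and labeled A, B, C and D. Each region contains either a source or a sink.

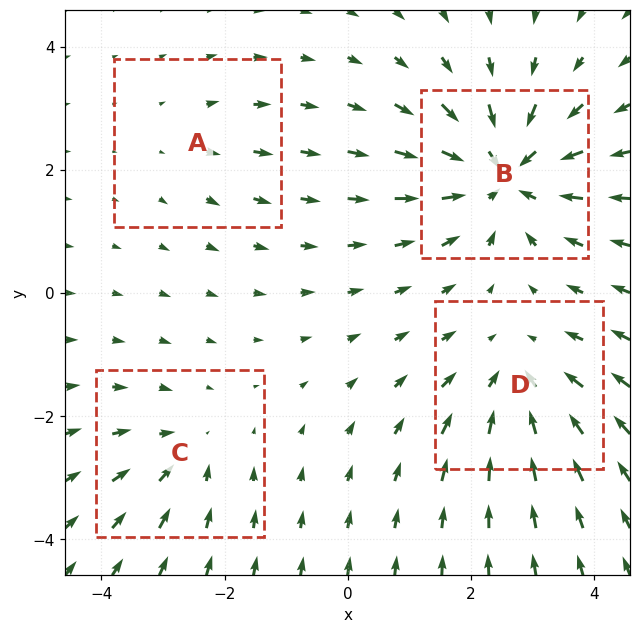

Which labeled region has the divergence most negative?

Divergence at each region's feature centre — A: about +2, B: about -7, C: about -3, D: about -4. Region B is most negative.

B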